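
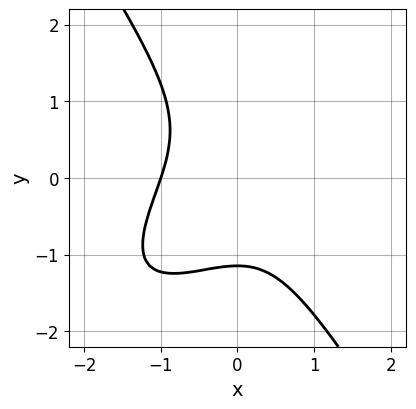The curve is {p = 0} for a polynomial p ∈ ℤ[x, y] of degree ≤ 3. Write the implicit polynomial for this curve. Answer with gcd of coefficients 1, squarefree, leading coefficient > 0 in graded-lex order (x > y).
3*x^3 - 3*x^2*y + 2*y^3 + 3

(a) The degree is 3 — no degree-2 curve has this shape.
(b) Observable constraints: it crosses the x-axis at the gridline x = -1.
(c) Assembling these constraints gives the stated polynomial.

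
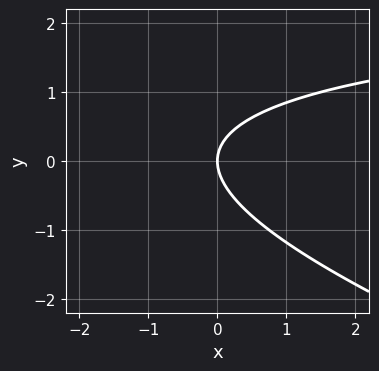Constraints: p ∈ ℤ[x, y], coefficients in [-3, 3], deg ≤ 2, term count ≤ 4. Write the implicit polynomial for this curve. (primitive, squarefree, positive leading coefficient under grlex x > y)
x*y + 3*y^2 - 3*x

1. The degree is 2 — no degree-1 curve has this shape.
2. From the visible intercepts: it crosses the x-axis at the gridline x = 0; it crosses the y-axis at the gridline y = 0.
3. Assembling these constraints gives the stated polynomial.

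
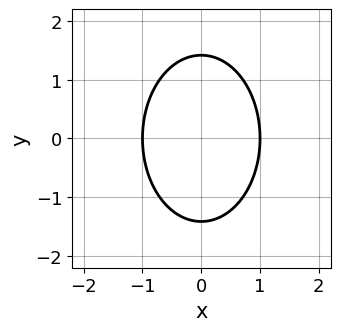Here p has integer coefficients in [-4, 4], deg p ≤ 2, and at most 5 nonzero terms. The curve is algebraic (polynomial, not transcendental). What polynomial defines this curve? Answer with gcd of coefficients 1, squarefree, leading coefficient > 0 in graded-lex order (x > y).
deg p = 2. A generic line meets the curve in up to 2 points.
Symmetries: the x ↦ −x reflection is a symmetry, so x appears only in even powers; mirror symmetry y ↦ −y ⇒ only even powers of y.
From the axis intercepts and sections: the x-axis gridline crossings are at x ∈ {-1, 1}.
Together with the visible shape, these determine p as stated.

2*x^2 + y^2 - 2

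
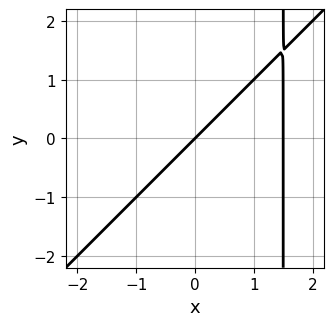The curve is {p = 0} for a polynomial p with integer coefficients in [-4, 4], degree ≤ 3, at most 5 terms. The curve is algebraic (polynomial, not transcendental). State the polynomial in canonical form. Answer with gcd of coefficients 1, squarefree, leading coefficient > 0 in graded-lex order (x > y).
2*x^2 - 2*x*y - 3*x + 3*y

1. deg p = 2. A generic line meets the curve in up to 2 points.
2. Observable constraints: one x-axis crossing is at x = 0; it crosses the y-axis at the gridline y = 0.
3. The integer polynomial consistent with all of this is the stated p.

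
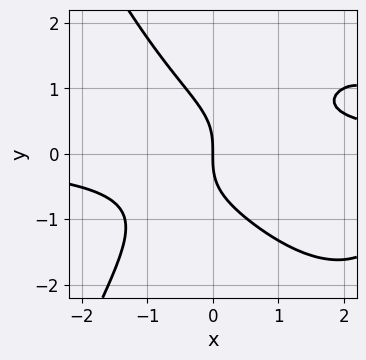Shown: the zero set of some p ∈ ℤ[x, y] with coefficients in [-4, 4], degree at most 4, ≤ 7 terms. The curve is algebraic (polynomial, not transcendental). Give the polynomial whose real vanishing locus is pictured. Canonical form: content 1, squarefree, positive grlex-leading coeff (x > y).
x^3*y - 3*x^2*y + 2*y^3 - x^2 + 3*x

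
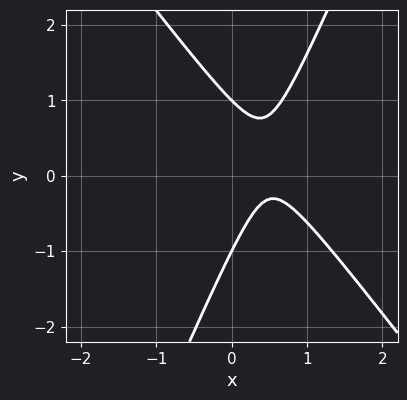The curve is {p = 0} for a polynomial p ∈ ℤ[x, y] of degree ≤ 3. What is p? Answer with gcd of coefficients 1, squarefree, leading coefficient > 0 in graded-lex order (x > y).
(a) deg p = 2. A generic line meets the curve in up to 2 points.
(b) Observable constraints: among the integer gridlines, it crosses the y-axis at y ∈ {-1, 1}; no x-intercept at any integer in the box.
(c) Matching integer coefficients to the picture gives p.

3*x^2 + x*y - y^2 - 3*x + 1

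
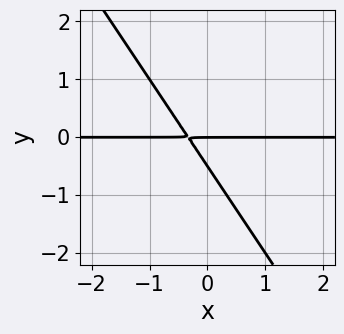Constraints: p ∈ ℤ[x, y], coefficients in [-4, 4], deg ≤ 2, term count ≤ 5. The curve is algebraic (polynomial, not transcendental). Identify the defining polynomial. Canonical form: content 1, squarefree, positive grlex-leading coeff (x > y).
(a) deg p = 2.
(b) From the visible intercepts: it crosses the y-axis at the gridline y = 0; the visible x-axis segment lies entirely on the curve.
(c) The integer polynomial consistent with all of this is the stated p.

3*x*y + 2*y^2 + y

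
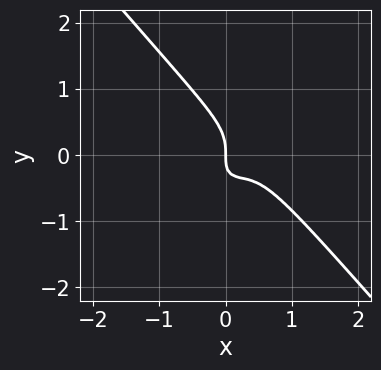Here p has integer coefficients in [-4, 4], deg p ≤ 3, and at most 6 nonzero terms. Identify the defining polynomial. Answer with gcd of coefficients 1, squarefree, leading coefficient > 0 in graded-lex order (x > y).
3*x^3 + 2*y^3 - 2*x^2 + x*y + x

First, degree: the shape is more complex than any degree-2 curve, so deg p = 3.
Next, observable constraints: it crosses the x-axis at the gridline x = 0; it meets the y-axis at y = 0 (among the integer gridlines).
Finally, solving for integer coefficients yields p as stated.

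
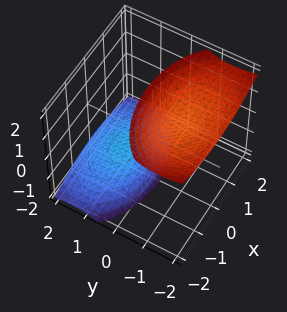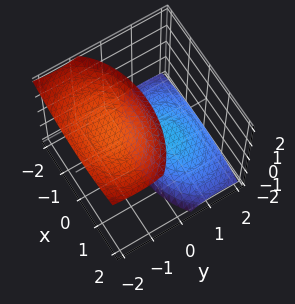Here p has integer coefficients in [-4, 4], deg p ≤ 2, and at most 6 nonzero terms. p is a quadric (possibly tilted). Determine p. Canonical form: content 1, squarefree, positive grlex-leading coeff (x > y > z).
x^2 + 2*y^2 + 3*y*z - z^2 + 3

First, the picture has 2 separate pieces.
Next, deg p = 2.
Next, reading off the gridlines: no y-intercept at any integer in the box; no x-intercept at any integer in the box.
Finally, these observations pin down the coefficients.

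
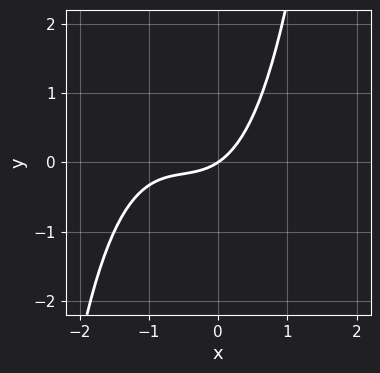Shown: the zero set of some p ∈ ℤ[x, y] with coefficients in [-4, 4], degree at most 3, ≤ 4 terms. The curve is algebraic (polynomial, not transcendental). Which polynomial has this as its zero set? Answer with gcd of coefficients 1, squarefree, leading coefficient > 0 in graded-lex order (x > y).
2*x^3 + 3*x^2 + 2*x - 3*y

1. The degree is 3 — no degree-2 curve has this shape.
2. From the visible intercepts: one x-axis crossing is at x = 0; it crosses the y-axis at the gridline y = 0.
3. These observations pin down the coefficients.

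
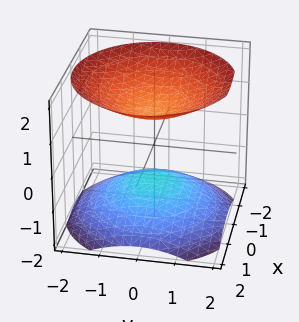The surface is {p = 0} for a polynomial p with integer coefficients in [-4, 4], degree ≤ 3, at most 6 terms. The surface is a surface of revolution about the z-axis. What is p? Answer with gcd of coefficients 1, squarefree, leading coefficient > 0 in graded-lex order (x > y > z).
2*x^2 + 2*y^2 - 3*z^2 + 3

1. The picture has 2 separate pieces. They look like related sheets of one shape, so recover p as a whole.
2. deg p = 2. A generic line meets the surface in up to 2 points.
3. Symmetries: rotational symmetry about the z-axis ⇒ p depends on x, y only through x² + y².
4. From the visible intercepts: it misses every integer gridline on the y-axis; no x-intercept at any integer in the box; the z-axis gridline crossings are at z ∈ {-1, 1}.
5. The integer polynomial consistent with all of this is the stated p.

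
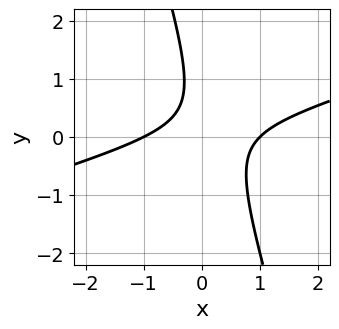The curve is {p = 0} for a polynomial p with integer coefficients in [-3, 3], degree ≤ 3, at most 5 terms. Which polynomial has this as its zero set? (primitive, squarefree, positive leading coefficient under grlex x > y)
x^2 - 3*x*y - y^2 + y - 1

First, deg p = 2. No degree-1 curve has this shape.
Next, against the integer gridlines: among the integer gridlines, it crosses the x-axis at x ∈ {-1, 1}; no y-intercept at any integer in the box.
Finally, the integer polynomial consistent with all of this is the stated p.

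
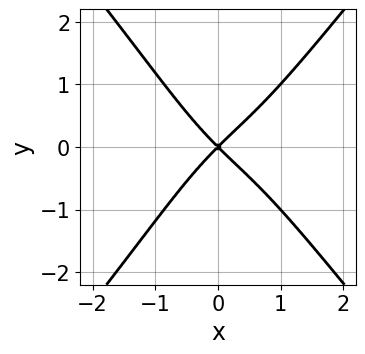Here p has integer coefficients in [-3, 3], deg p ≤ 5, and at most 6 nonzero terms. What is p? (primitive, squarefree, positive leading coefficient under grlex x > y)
3*x^4 - 2*x^2*y^2 - x^3 + 3*x^2 - 3*y^2

(a) The degree is 4 — the shape is more complex than any degree-3 curve.
(b) Symmetries: it's symmetric under y → −y, forcing even powers of y.
(c) Reading off the gridlines: it crosses the y-axis at the gridline y = 0; it meets the x-axis at x = 0 (among the integer gridlines).
(d) These observations pin down the coefficients.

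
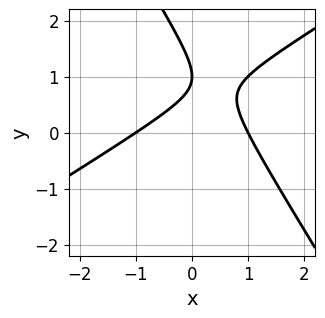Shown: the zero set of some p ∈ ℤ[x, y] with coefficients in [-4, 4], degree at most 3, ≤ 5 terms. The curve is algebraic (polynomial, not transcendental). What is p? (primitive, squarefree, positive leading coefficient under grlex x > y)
(a) Degree: a generic line meets the curve in up to 2 points, so deg p = 2.
(b) From the axis intercepts and sections: the x-axis gridline crossings are at x ∈ {-1, 1}; one y-axis crossing is at y = 1.
(c) Together with the visible shape, these determine p as stated.

x^2 - x*y - y^2 + 2*y - 1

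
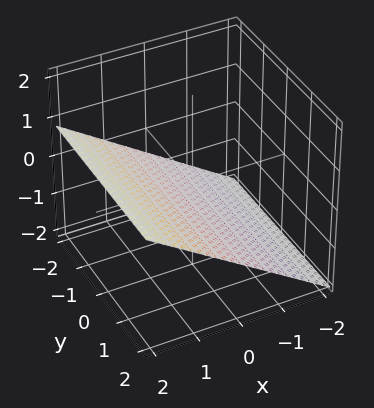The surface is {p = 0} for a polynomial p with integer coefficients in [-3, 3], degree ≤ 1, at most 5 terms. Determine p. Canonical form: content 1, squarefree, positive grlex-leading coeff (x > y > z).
2*x - 3*z - 2

First, the degree is 1 — the surface is flat (a plane).
Next, reading off the gridlines: it crosses the x-axis at the gridline x = 1; no y-intercept at any integer in the box.
Finally, together with the visible shape, these determine p as stated.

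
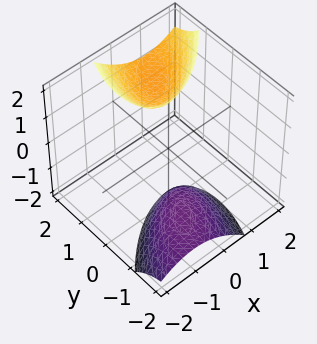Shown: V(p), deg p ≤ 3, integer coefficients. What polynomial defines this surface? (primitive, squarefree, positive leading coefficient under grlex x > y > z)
3*x^2 - 3*x*y + 2*y^2 - 3*y*z - z^2 + 3

There are 2 components. They look like related sheets of one shape, so recover p as a whole.
Degree: a generic line meets the surface in up to 2 points, so deg p = 2.
From the axis intercepts and sections: it misses every integer gridline on the x-axis; the surface avoids every integer y-axis point in the box.
Fitting integer coefficients to these (and the overall shape) gives p.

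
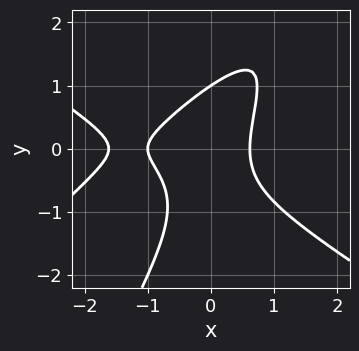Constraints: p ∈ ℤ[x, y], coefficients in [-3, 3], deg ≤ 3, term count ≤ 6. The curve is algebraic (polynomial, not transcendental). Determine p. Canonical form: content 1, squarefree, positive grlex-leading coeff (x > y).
x^3 - 2*x*y^2 + y^3 + 2*x^2 - 1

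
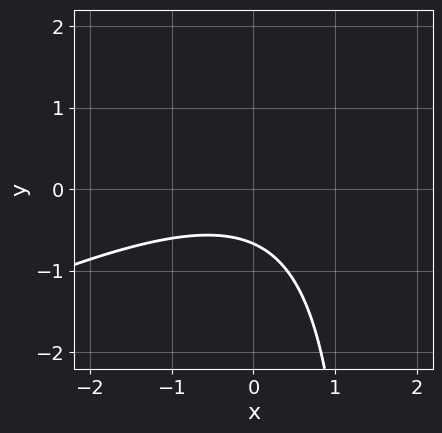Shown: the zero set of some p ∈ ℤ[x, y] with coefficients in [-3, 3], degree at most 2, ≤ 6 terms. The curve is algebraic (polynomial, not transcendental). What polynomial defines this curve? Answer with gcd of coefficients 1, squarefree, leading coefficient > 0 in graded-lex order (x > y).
x^2 - 2*x*y + 3*y + 2

deg p = 2.
Observable constraints: it misses every integer gridline on the x-axis.
The integer polynomial consistent with all of this is the stated p.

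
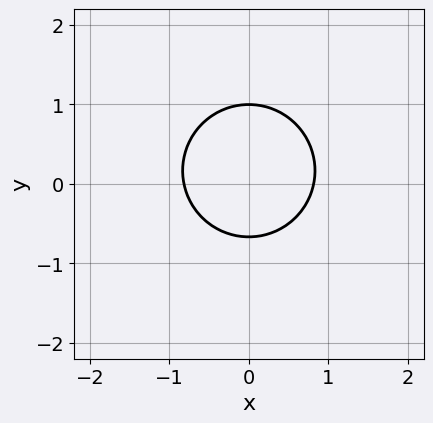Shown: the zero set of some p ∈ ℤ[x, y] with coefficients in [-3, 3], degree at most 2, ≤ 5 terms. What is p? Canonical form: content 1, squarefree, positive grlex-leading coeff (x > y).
1. deg p = 2.
2. Symmetries: mirror symmetry x ↦ −x ⇒ only even powers of x.
3. Reading off the gridlines: it meets the y-axis at y = 1 (among the integer gridlines).
4. Putting this together gives p.

3*x^2 + 3*y^2 - y - 2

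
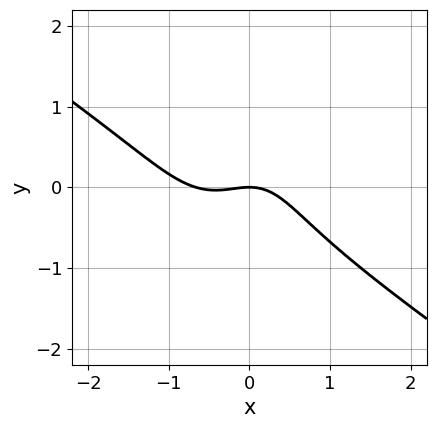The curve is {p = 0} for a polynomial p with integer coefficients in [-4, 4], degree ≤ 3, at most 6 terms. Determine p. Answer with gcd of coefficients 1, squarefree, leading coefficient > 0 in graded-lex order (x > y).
The degree is 3 — a generic line meets the curve in up to 3 points.
Against the integer gridlines: one x-axis crossing is at x = 0; it meets the y-axis at y = 0 (among the integer gridlines).
Assembling these constraints gives the stated polynomial.

3*x^3 + 3*x^2*y + 3*y^3 + 2*x^2 + 3*y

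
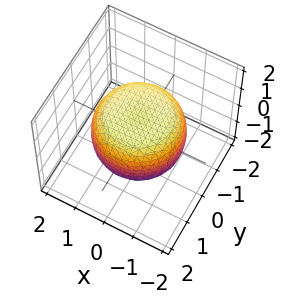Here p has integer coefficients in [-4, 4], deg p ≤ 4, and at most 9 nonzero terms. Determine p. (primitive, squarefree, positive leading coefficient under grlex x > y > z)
x^4 + 2*x^2*y^2 + y^4 - x^2 - y^2 + 2*z^2 - 2

The degree is 4 — the shape is more complex than any degree-3 surface.
Symmetries: the surface is invariant under rotation about z: p = q(x² + y², z).
Against the integer gridlines: a circular section at z = -1 has radius exactly 1; among the integer gridlines, it crosses the z-axis at z ∈ {-1, 1}.
Together with the visible shape, these determine p as stated.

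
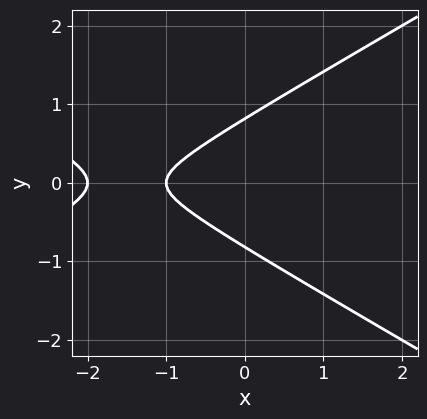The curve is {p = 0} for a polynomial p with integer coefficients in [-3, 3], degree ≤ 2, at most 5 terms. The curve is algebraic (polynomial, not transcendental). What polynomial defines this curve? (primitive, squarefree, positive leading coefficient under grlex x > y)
x^2 - 3*y^2 + 3*x + 2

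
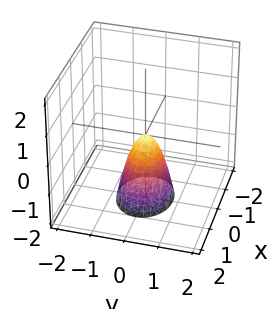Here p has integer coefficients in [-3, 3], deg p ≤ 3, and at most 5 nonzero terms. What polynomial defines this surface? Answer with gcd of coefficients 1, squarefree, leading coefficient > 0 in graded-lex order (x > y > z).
First, the degree is 2 — a paraboloid; a quadric.
Next, symmetries: it's symmetric under y → −y, forcing even powers of y; mirror symmetry x ↦ −x ⇒ only even powers of x.
Then, checking where it meets the axes: one y-axis crossing is at y = 0; one z-axis crossing is at z = 0; it crosses the x-axis at the gridline x = 0.
Finally, these observations pin down the coefficients.

2*x^2 + 3*y^2 + z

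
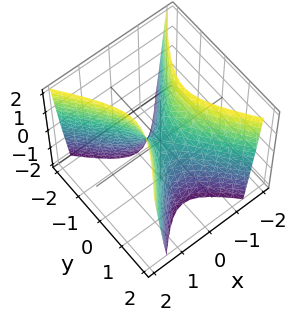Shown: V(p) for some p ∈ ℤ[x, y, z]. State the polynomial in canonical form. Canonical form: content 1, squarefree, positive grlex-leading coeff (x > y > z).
First, the degree is 2 — a saddle surface; a quadric.
Next, symmetries: the y ↦ −y reflection is a symmetry, so y appears only in even powers; the x ↦ −x reflection is a symmetry, so x appears only in even powers.
Next, checking where it meets the axes: it crosses the x-axis at the gridline x = 0; it crosses the z-axis at the gridline z = 0; it meets the y-axis at y = 0 (among the integer gridlines).
Finally, fitting integer coefficients to these (and the overall shape) gives p.

3*x^2 - 2*y^2 - z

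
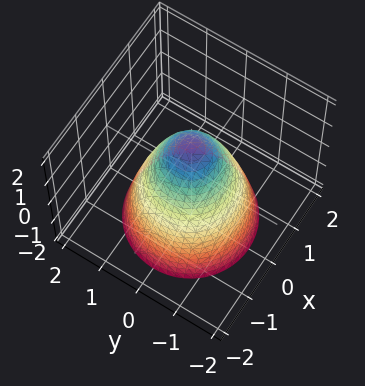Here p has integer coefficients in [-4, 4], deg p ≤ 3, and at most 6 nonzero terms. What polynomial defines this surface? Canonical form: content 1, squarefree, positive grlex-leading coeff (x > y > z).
1. Degree: no degree-1 surface has this shape, so deg p = 2.
2. Symmetries: every cross-section ⟂ z is a circle, so x, y appear only via x² + y².
3. From the axis intercepts and sections: the y-axis gridline crossings are at y ∈ {-1, 1}; a circular section at z = 1 has radius between 0 and 1; among the integer gridlines, it crosses the x-axis at x ∈ {-1, 1}.
4. These observations pin down the coefficients.

3*x^2 + 3*y^2 + 2*z - 3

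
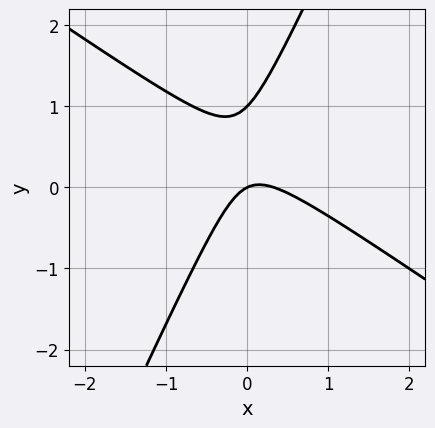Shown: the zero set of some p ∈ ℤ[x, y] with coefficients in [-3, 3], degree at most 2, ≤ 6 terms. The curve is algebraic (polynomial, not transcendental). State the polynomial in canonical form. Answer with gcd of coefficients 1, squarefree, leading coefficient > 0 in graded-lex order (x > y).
(a) deg p = 2. A generic line meets the curve in up to 2 points.
(b) Against the integer gridlines: among the integer gridlines, it crosses the y-axis at y ∈ {0, 1}; it crosses the x-axis at the gridline x = 0.
(c) The integer polynomial consistent with all of this is the stated p.

3*x^2 + 3*x*y - 2*y^2 - x + 2*y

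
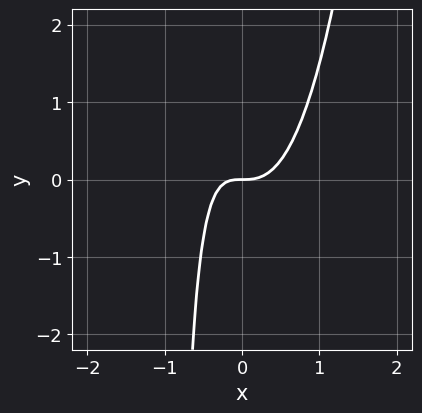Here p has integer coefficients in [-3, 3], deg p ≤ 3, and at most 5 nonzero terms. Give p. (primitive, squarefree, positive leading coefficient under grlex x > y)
deg p = 3. No degree-2 curve has this shape.
Checking where it meets the axes: it meets the x-axis at x = 0 (among the integer gridlines); it crosses the y-axis at the gridline y = 0.
The integer polynomial consistent with all of this is the stated p.

3*x^3 - x*y - y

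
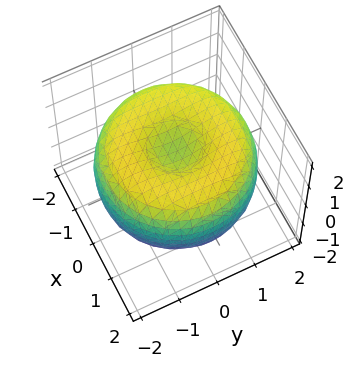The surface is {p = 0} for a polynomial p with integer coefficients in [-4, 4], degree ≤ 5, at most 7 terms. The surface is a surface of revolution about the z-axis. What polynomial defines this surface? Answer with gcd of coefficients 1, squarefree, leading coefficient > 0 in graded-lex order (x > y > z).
x^4 + 2*x^2*y^2 + y^4 - 3*x^2 - 3*y^2 + 3*z^2 - 2

(a) deg p = 4. The shape is more complex than any degree-3 surface.
(b) Symmetries: every cross-section ⟂ z is a circle, so x, y appear only via x² + y².
(c) From the visible intercepts: a circular section at z = 1 has radius between 0 and 1.
(d) Putting this together gives p.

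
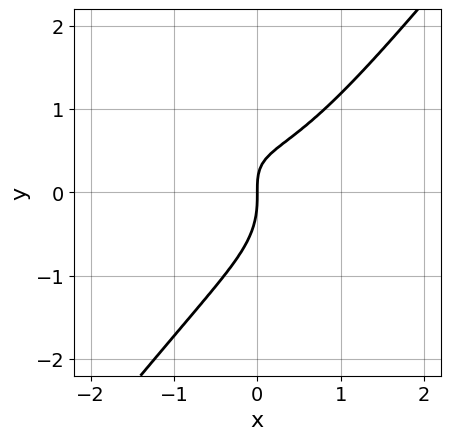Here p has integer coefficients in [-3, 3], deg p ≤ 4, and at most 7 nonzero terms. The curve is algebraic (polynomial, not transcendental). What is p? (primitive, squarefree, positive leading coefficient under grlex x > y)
2*x^3 + 3*x^2*y - 3*y^3 - 3*x*y + 3*x

The degree is 3 — a generic line meets the curve in up to 3 points.
From the visible intercepts: one y-axis crossing is at y = 0; one x-axis crossing is at x = 0.
Fitting integer coefficients to these (and the overall shape) gives p.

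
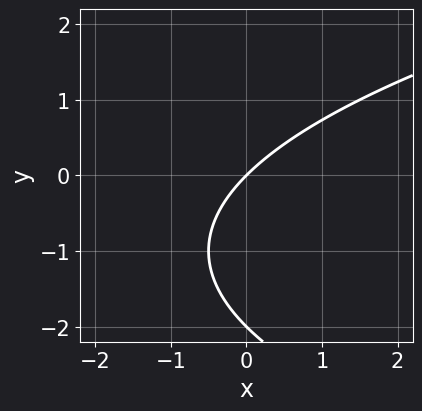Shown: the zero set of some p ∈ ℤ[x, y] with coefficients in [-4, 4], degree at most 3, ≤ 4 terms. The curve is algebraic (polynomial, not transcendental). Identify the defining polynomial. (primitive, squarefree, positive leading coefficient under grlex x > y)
First, deg p = 2. The shape is more complex than any degree-1 curve.
Next, against the integer gridlines: it meets the x-axis at x = 0 (among the integer gridlines); among the integer gridlines, it crosses the y-axis at y ∈ {-2, 0}.
Finally, putting this together gives p.

y^2 - 2*x + 2*y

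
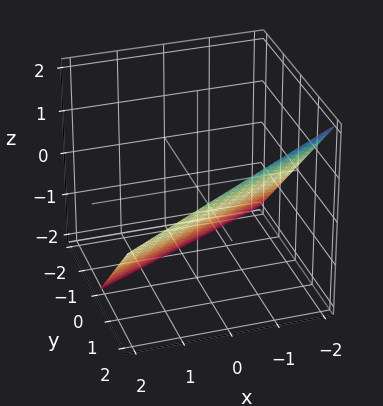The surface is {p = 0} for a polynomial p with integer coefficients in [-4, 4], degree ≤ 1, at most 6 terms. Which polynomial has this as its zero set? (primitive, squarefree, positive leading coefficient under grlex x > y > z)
First, the degree is 1 — every cross-section is a straight line — this is a plane.
Then, against the integer gridlines: one y-axis crossing is at y = 1; one z-axis crossing is at z = -1; it meets the x-axis at x = -2 (among the integer gridlines).
Finally, solving for integer coefficients yields p as stated.

x - 2*y + 2*z + 2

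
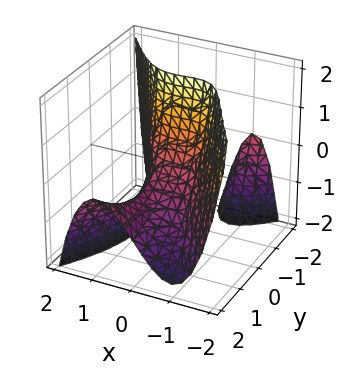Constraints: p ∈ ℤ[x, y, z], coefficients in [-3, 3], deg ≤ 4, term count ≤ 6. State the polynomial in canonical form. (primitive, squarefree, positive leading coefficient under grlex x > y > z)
First, I count 2 distinct pieces. They look like related sheets of one shape, so recover p as a whole.
Then, degree: a generic line meets the surface in up to 3 points, so deg p = 3.
Then, against the integer gridlines: it crosses the z-axis at the gridline z = 0; one x-axis crossing is at x = 0; it crosses the y-axis at the gridline y = 0.
Finally, assembling these constraints gives the stated polynomial.

3*x^3 - 2*x*y^2 + 2*y*z + 3*y + 2*z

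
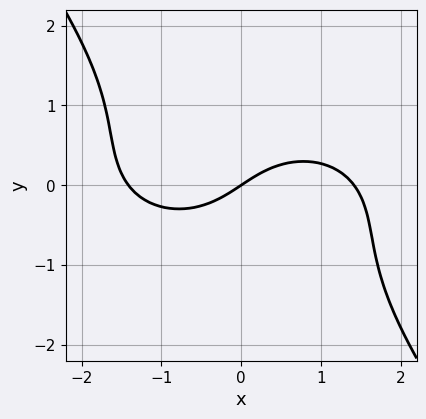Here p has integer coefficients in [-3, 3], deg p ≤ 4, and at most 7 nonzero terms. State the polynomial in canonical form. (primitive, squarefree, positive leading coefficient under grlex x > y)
(a) deg p = 3.
(b) Observable constraints: it meets the y-axis at y = 0 (among the integer gridlines); it crosses the x-axis at the gridline x = 0.
(c) The integer polynomial consistent with all of this is the stated p.

x^3 + 2*x*y^2 + 2*y^3 - 2*x + 3*y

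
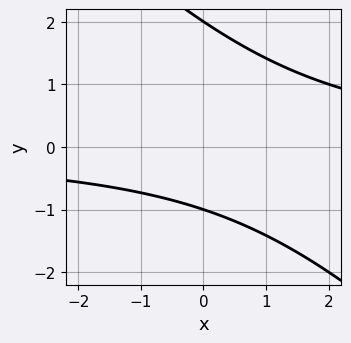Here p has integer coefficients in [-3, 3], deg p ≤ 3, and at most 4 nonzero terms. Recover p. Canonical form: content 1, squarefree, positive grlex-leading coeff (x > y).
First, the degree is 2 — the shape is more complex than any degree-1 curve.
Next, from the visible intercepts: the y-axis gridline crossings are at y ∈ {-1, 2}; the curve avoids every integer x-axis point in the box.
Finally, these observations pin down the coefficients.

x*y + y^2 - y - 2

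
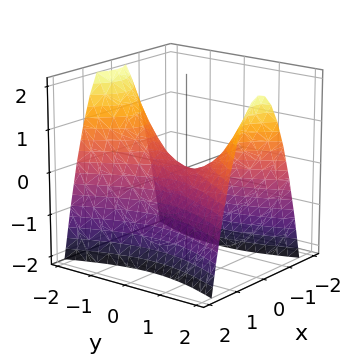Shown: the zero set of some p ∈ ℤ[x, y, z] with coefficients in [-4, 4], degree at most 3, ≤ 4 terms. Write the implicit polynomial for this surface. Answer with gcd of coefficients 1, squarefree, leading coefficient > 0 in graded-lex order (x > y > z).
3*x^2 - y^2 + 2*z

deg p = 2. A saddle surface; a quadric.
Symmetries: mirror symmetry y ↦ −y ⇒ only even powers of y; mirror symmetry x ↦ −x ⇒ only even powers of x.
Against the integer gridlines: one y-axis crossing is at y = 0; it crosses the x-axis at the gridline x = 0.
Fitting integer coefficients to these (and the overall shape) gives p.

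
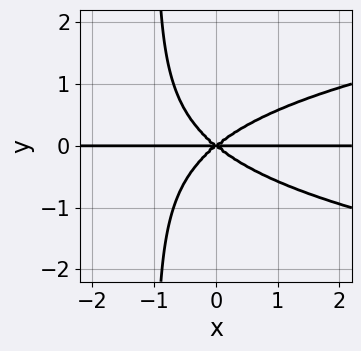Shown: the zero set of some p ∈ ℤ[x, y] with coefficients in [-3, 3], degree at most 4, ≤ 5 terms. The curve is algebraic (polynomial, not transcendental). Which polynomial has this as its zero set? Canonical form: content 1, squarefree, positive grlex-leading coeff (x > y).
3*x*y^3 - 2*x^2*y + 3*y^3

1. The degree is 4 — no degree-3 curve has this shape.
2. Checking where it meets the axes: the visible x-axis segment lies entirely on the curve; it meets the y-axis at y = 0 (among the integer gridlines).
3. Putting this together gives p.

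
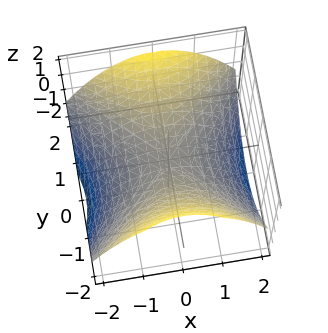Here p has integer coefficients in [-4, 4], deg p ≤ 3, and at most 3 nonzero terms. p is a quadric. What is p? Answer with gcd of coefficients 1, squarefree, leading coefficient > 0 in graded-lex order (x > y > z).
x^2 - y^2 + 2*z

The degree is 2 — a hyperbolic paraboloid; a quadric.
Symmetries: mirror symmetry x ↦ −x ⇒ only even powers of x; the y ↦ −y reflection is a symmetry, so y appears only in even powers.
Checking where it meets the axes: it meets the y-axis at y = 0 (among the integer gridlines); it meets the x-axis at x = 0 (among the integer gridlines); it crosses the z-axis at the gridline z = 0.
Assembling these constraints gives the stated polynomial.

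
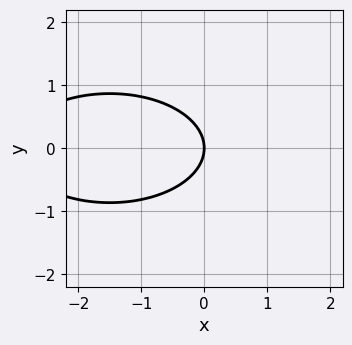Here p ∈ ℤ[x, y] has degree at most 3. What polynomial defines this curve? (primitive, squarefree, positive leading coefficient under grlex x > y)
x^2 + 3*y^2 + 3*x

(a) deg p = 2.
(b) Symmetries: the y ↦ −y reflection is a symmetry, so y appears only in even powers.
(c) Observable constraints: it meets the x-axis at x = 0 (among the integer gridlines); one y-axis crossing is at y = 0.
(d) Fitting integer coefficients to these (and the overall shape) gives p.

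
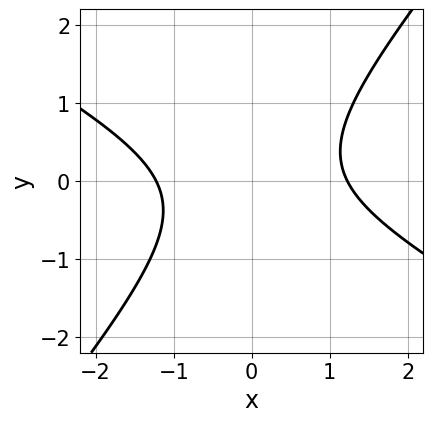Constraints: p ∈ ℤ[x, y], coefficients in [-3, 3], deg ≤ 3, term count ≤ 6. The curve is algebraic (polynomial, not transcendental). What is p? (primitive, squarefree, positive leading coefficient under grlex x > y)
(a) deg p = 2. The shape is more complex than any degree-1 curve.
(b) Checking where it meets the axes: it misses every integer gridline on the y-axis.
(c) Together with the visible shape, these determine p as stated.

2*x^2 + 2*x*y - 3*y^2 - 3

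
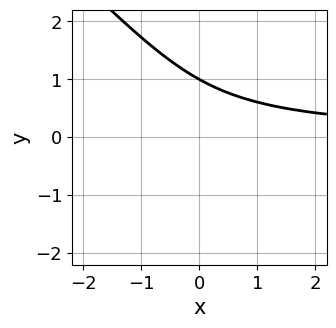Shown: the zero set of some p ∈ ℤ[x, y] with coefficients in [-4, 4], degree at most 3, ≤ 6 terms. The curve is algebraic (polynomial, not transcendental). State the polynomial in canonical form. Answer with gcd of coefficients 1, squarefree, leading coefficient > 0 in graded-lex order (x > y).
3*x*y^2 + 3*y^3 + 2*x*y - 3

First, deg p = 3. A generic line meets the curve in up to 3 points.
Then, reading off the gridlines: it misses every integer gridline on the x-axis; one y-axis crossing is at y = 1.
Finally, these observations pin down the coefficients.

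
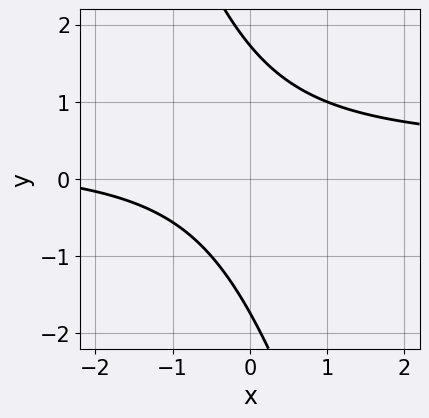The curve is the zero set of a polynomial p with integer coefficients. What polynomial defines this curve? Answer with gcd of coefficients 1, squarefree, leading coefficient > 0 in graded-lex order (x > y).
1. Degree: no degree-1 curve has this shape, so deg p = 2.
2. From the axis intercepts and sections: no x-intercept at any integer in the box.
3. The integer polynomial consistent with all of this is the stated p.

3*x*y + y^2 - x - 3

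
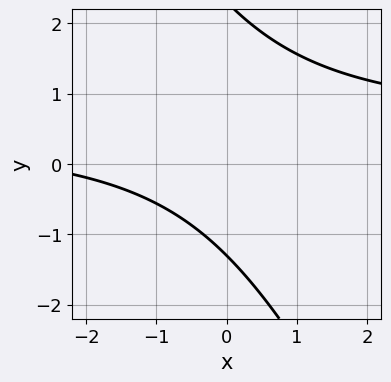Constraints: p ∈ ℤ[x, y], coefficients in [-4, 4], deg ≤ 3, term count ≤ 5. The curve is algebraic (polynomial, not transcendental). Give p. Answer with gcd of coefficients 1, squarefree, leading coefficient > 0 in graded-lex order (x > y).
2*x*y + y^2 - x - y - 3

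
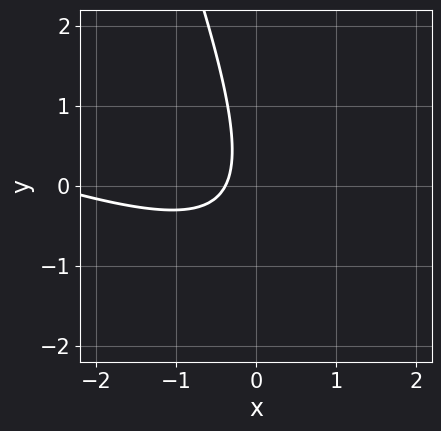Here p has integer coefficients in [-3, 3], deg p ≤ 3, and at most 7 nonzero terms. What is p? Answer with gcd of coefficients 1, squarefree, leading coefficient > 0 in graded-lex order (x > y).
x^2 + 3*x*y + y^2 + 3*x + 1

First, the degree is 2 — the shape is more complex than any degree-1 curve.
Then, from the axis intercepts and sections: it misses every integer gridline on the y-axis.
Finally, the integer polynomial consistent with all of this is the stated p.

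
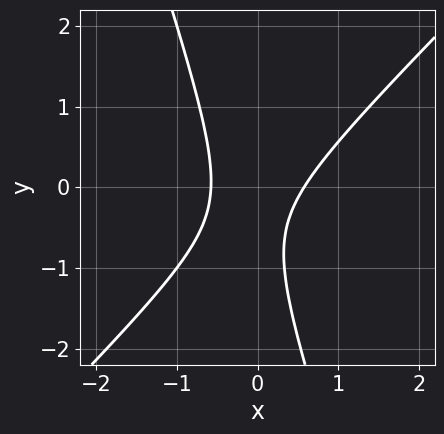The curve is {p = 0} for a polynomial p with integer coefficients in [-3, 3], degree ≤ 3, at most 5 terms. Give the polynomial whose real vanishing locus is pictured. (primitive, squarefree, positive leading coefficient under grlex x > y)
First, deg p = 2. The shape is more complex than any degree-1 curve.
Next, reading off the gridlines: the curve avoids every integer y-axis point in the box.
Finally, solving for integer coefficients yields p as stated.

3*x^2 - 2*x*y - y^2 - y - 1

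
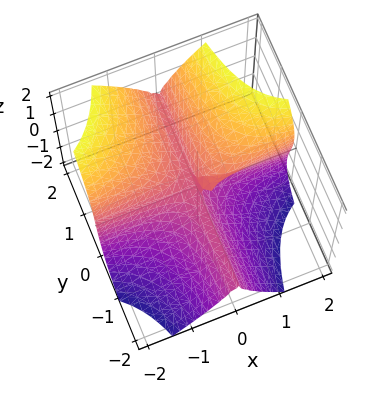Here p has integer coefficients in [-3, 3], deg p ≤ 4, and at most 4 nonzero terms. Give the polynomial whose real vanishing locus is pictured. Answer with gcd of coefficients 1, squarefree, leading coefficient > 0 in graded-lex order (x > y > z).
3*x^2*y - z^3 + x*z

First, the degree is 3 — the shape is more complex than any degree-2 surface.
Then, against the integer gridlines: it meets the z-axis at z = 0 (among the integer gridlines); every point of the x-axis in the box is on the surface.
Finally, putting this together gives p.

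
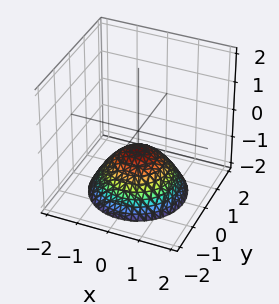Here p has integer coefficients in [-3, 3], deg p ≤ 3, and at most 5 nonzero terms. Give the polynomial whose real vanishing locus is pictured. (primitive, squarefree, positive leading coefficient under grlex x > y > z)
deg p = 2.
Symmetry: the surface is invariant under rotation about z: p = q(x² + y², z).
Observable constraints: no x-intercept at any integer in the box; a circular section at z = -2 has radius between 1 and 2.
The integer polynomial consistent with all of this is the stated p.

2*x^2 + 2*y^2 + 3*z + 2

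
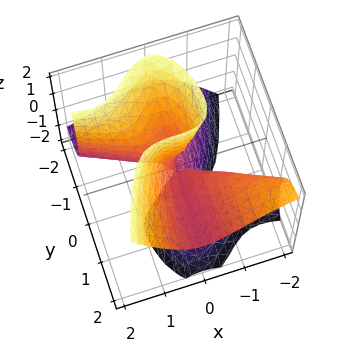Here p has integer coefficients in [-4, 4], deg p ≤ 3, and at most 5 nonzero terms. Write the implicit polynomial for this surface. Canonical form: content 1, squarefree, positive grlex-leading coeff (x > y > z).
x^3 + 2*x^2*y - y^2*z - y*z^2

The degree is 3 — no degree-2 surface has this shape.
From the visible intercepts: the visible z-axis segment lies entirely on the surface; one x-axis crossing is at x = 0.
Together with the visible shape, these determine p as stated. Check: (0, -2, 0) on the y-axis lies on the surface, and p(0, -2, 0) = 0. ✓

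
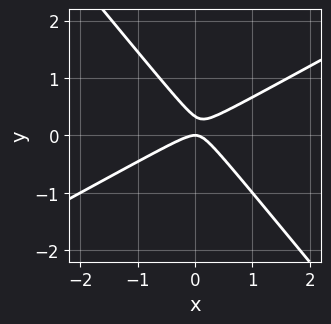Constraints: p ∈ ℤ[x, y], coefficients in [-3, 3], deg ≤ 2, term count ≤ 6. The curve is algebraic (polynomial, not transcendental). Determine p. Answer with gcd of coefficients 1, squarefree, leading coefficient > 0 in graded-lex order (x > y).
2*x^2 - 2*x*y - 3*y^2 + y

(a) deg p = 2. The shape is more complex than any degree-1 curve.
(b) From the axis intercepts and sections: it crosses the x-axis at the gridline x = 0; one y-axis crossing is at y = 0.
(c) Putting this together gives p.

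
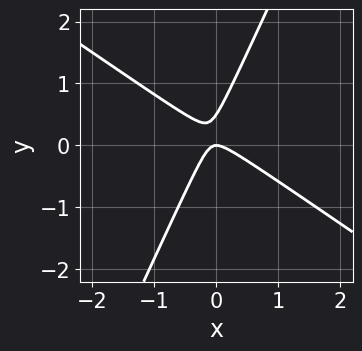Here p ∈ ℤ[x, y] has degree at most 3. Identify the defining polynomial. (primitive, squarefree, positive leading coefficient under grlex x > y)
3*x^2 + 3*x*y - 2*y^2 + y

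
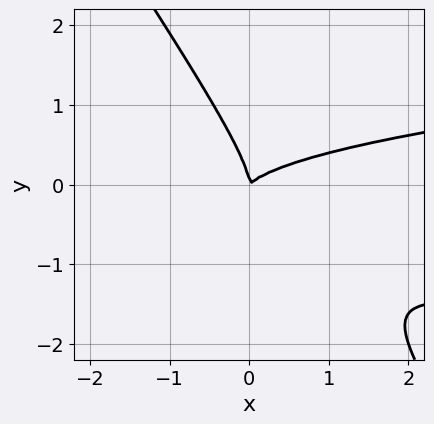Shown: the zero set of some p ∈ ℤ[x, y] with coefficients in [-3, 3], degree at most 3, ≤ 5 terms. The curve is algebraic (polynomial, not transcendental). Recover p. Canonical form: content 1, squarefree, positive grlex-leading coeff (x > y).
The degree is 3 — no degree-2 curve has this shape.
Against the integer gridlines: one y-axis crossing is at y = 0; it crosses the x-axis at the gridline x = 0.
Putting this together gives p.

3*x*y^2 + 2*y^3 - x^2 + x*y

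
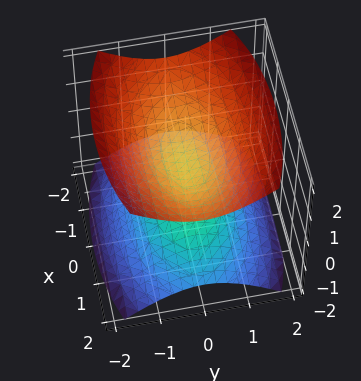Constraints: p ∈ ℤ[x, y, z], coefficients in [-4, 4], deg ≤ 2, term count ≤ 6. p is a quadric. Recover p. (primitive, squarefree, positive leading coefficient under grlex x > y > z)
First, there are 2 components.
Next, deg p = 2.
Then, symmetries: it's symmetric under x → −x, forcing even powers of x; the y ↦ −y reflection is a symmetry, so y appears only in even powers; mirror symmetry z ↦ −z ⇒ only even powers of z.
Next, checking where it meets the axes: it misses every integer gridline on the y-axis; it misses every integer gridline on the x-axis.
Finally, assembling these constraints gives the stated polynomial.

x^2 + 3*y^2 - 3*z^2 + 1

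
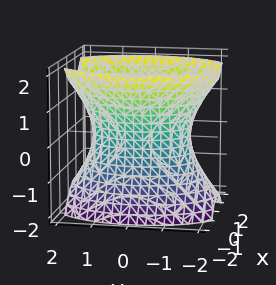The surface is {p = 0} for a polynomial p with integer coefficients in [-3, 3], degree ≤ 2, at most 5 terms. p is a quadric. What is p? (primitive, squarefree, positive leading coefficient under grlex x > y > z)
2*x^2 + y^2 - z^2 - 2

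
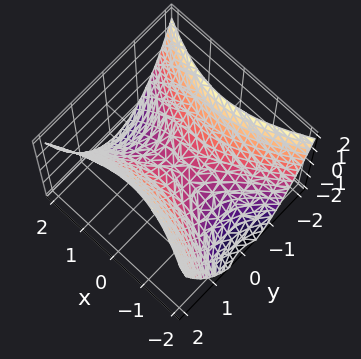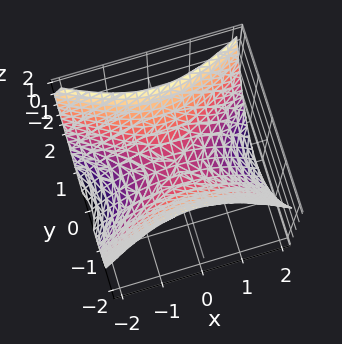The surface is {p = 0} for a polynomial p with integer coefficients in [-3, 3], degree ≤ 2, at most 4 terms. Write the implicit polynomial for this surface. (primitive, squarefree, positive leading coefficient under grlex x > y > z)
x^2 - 2*y^2 + 2*z

The degree is 2 — a hyperbolic paraboloid; a quadric.
Symmetries: mirror symmetry x ↦ −x ⇒ only even powers of x; the y ↦ −y reflection is a symmetry, so y appears only in even powers.
From the visible intercepts: it crosses the z-axis at the gridline z = 0; it crosses the x-axis at the gridline x = 0; it crosses the y-axis at the gridline y = 0.
The integer polynomial consistent with all of this is the stated p.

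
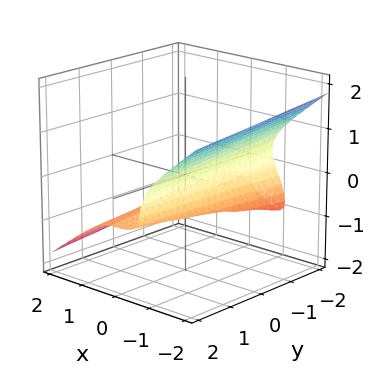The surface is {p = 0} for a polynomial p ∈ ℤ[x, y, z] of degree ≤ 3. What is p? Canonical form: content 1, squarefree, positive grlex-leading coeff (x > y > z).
3*x^3 - x*y*z - 3*x*z^2 + 3*z^3 + 1

Degree: the shape is more complex than any degree-2 surface, so deg p = 3.
From the visible intercepts: no y-intercept at any integer in the box.
Putting this together gives p.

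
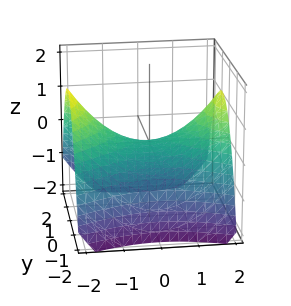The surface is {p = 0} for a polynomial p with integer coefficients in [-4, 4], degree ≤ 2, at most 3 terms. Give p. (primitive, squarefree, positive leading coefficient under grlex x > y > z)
x^2 - 2*y^2 - 3*z

First, degree: a saddle surface; a quadric, so deg p = 2.
Next, symmetries: mirror symmetry y ↦ −y ⇒ only even powers of y; mirror symmetry x ↦ −x ⇒ only even powers of x.
Next, observable constraints: it meets the z-axis at z = 0 (among the integer gridlines); it meets the y-axis at y = 0 (among the integer gridlines); it crosses the x-axis at the gridline x = 0.
Finally, the integer polynomial consistent with all of this is the stated p.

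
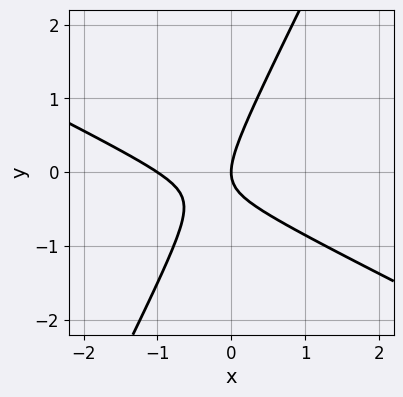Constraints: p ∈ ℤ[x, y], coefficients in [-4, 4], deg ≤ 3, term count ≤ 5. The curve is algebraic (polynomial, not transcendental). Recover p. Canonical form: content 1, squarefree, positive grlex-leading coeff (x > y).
deg p = 2.
Reading off the gridlines: among the integer gridlines, it crosses the x-axis at x ∈ {-1, 0}; it crosses the y-axis at the gridline y = 0.
Assembling these constraints gives the stated polynomial.

2*x^2 + 3*x*y - 2*y^2 + 2*x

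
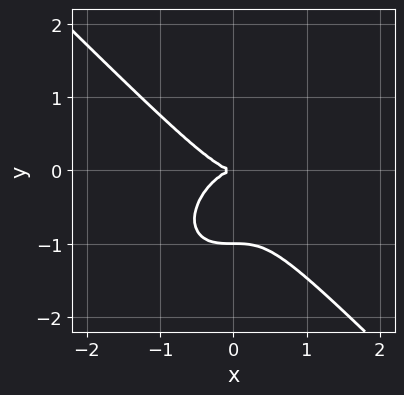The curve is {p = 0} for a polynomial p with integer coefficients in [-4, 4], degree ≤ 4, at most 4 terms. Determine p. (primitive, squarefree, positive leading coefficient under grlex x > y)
x^3 + y^3 + y^2

1. Degree: a generic line meets the curve in up to 3 points, so deg p = 3.
2. Observable constraints: among the integer gridlines, it crosses the y-axis at y ∈ {-1, 0}; it crosses the x-axis at the gridline x = 0.
3. Matching integer coefficients to the picture gives p.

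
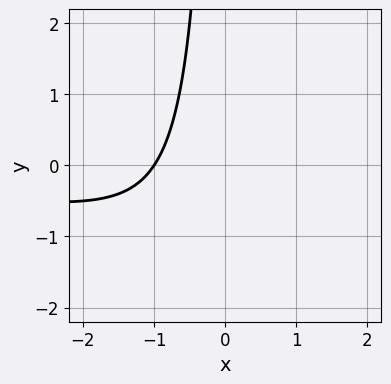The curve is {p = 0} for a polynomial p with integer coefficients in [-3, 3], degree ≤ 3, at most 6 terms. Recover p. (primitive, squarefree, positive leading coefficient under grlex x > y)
x^2*y - x*y - 3*x - 3

First, deg p = 3. A generic line meets the curve in up to 3 points.
Next, from the visible intercepts: it misses every integer gridline on the y-axis; one x-axis crossing is at x = -1.
Finally, the integer polynomial consistent with all of this is the stated p.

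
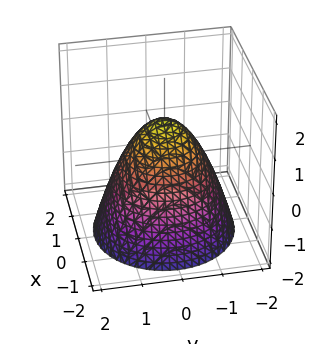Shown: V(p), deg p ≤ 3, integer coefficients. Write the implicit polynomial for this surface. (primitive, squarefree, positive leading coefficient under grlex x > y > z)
First, deg p = 2. No degree-1 surface has this shape.
Then, symmetries: rotational symmetry about the z-axis ⇒ p depends on x, y only through x² + y².
Next, reading off the gridlines: a circular section at z = -2 has radius between 1 and 2; among the integer gridlines, it crosses the y-axis at y ∈ {-1, 1}; among the integer gridlines, it crosses the x-axis at x ∈ {-1, 1}.
Finally, these observations pin down the coefficients. Check: (0, 0, 1) on the z-axis lies on the surface, and p(0, 0, 1) = 0. ✓

x^2 + y^2 + z - 1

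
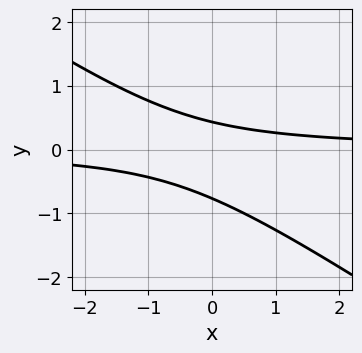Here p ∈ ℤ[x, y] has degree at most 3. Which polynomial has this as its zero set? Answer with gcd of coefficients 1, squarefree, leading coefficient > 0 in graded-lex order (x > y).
2*x*y + 3*y^2 + y - 1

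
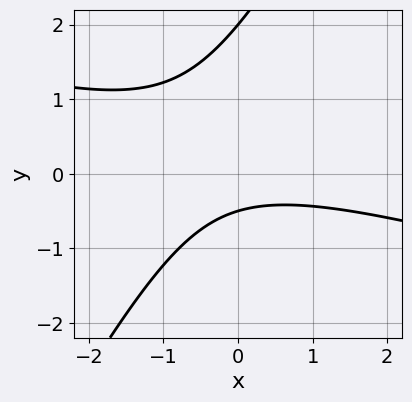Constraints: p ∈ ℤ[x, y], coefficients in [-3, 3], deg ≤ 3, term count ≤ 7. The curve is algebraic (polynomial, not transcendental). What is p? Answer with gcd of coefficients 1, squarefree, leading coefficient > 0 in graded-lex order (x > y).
x^2 + 3*x*y - 2*y^2 + 3*y + 2

Degree: a generic line meets the curve in up to 2 points, so deg p = 2.
Against the integer gridlines: it crosses the y-axis at the gridline y = 2; the curve avoids every integer x-axis point in the box.
Matching integer coefficients to the picture gives p.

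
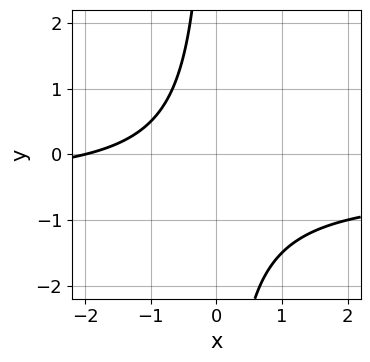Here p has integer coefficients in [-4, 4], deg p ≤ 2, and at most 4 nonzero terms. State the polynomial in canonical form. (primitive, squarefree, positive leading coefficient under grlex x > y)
First, deg p = 2. A generic line meets the curve in up to 2 points.
Next, from the visible intercepts: it crosses the x-axis at the gridline x = -2; no y-intercept at any integer in the box.
Finally, the integer polynomial consistent with all of this is the stated p.

2*x*y + x + 2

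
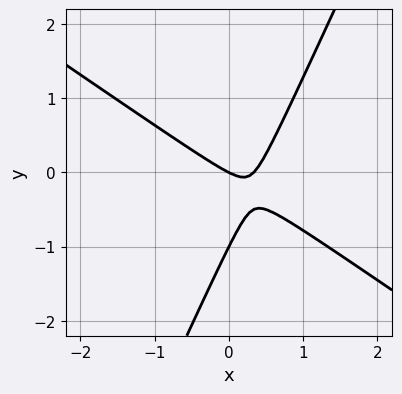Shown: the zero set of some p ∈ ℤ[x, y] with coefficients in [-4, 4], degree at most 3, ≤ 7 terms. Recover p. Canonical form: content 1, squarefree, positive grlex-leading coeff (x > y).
First, deg p = 2. No degree-1 curve has this shape.
Next, observable constraints: one x-axis crossing is at x = 0; the y-axis gridline crossings are at y ∈ {-1, 0}.
Finally, together with the visible shape, these determine p as stated.

3*x^2 + 3*x*y - 2*y^2 - x - 2*y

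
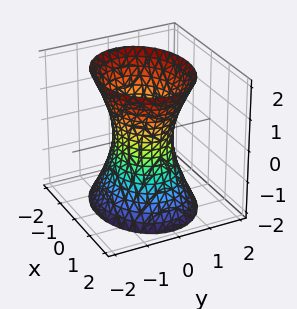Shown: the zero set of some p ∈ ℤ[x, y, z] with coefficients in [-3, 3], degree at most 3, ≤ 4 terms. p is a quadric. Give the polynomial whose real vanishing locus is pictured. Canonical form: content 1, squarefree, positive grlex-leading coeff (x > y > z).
2*x^2 + 3*y^2 - z^2 - 2

(a) deg p = 2. One connected sheet with a waist; a quadric.
(b) Symmetries: mirror symmetry y ↦ −y ⇒ only even powers of y; the z ↦ −z reflection is a symmetry, so z appears only in even powers; it's symmetric under x → −x, forcing even powers of x.
(c) From the axis intercepts and sections: it misses every integer gridline on the z-axis; among the integer gridlines, it crosses the x-axis at x ∈ {-1, 1}.
(d) These observations pin down the coefficients.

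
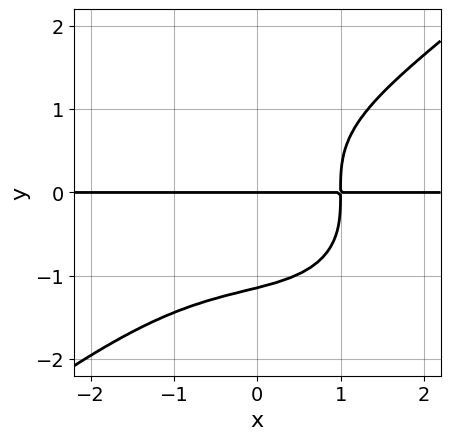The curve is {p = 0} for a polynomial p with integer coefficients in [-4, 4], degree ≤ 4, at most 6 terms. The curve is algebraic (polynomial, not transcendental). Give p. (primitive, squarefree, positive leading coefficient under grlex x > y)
x^3*y - 2*y^4 + 2*x*y - 3*y

First, degree: the shape is more complex than any degree-3 curve, so deg p = 4.
Then, from the visible intercepts: the visible x-axis segment lies entirely on the curve; it meets the y-axis at y = 0 (among the integer gridlines).
Finally, together with the visible shape, these determine p as stated.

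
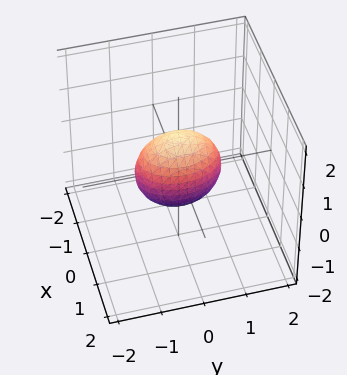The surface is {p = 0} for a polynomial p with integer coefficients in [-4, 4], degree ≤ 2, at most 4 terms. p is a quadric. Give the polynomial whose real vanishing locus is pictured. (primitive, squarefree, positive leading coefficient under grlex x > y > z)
2*x^2 + y^2 + z^2 - 1

First, the degree is 2 — bounded and convex; a quadric.
Next, symmetries: mirror symmetry x ↦ −x ⇒ only even powers of x; it's symmetric under y → −y, forcing even powers of y; mirror symmetry z ↦ −z ⇒ only even powers of z.
Next, from the visible intercepts: among the integer gridlines, it crosses the y-axis at y ∈ {-1, 1}; the z-axis gridline crossings are at z ∈ {-1, 1}.
Finally, putting this together gives p.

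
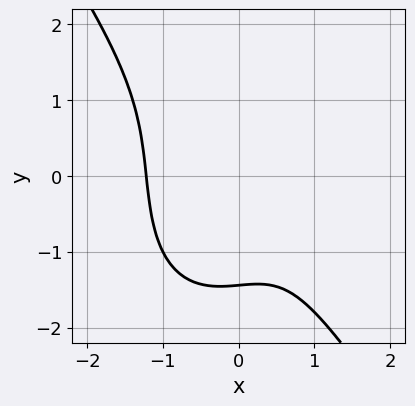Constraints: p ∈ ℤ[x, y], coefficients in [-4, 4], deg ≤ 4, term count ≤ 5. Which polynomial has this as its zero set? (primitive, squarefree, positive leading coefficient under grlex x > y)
3*x^3 + y^3 - x*y - 2*x + 3

The degree is 3 — a generic line meets the curve in up to 3 points.
Solving for integer coefficients yields p as stated.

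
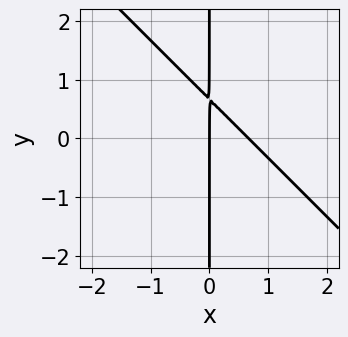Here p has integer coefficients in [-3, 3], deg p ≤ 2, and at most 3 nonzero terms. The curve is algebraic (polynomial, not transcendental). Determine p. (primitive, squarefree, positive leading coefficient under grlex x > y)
3*x^2 + 3*x*y - 2*x

deg p = 2. No degree-1 curve has this shape.
Observable constraints: the visible y-axis segment lies entirely on the curve; one x-axis crossing is at x = 0.
Putting this together gives p.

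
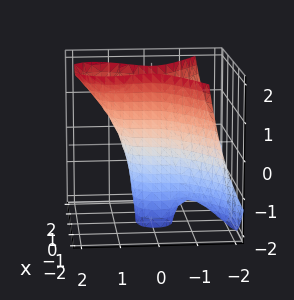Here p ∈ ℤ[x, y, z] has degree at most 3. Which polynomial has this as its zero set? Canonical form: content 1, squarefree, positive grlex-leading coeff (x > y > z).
2*y^3 - 2*y^2*z + 3*x^2 - x*y - 1

The degree is 3 — a generic line meets the surface in up to 3 points.
From the axis intercepts and sections: no z-intercept at any integer in the box.
Assembling these constraints gives the stated polynomial.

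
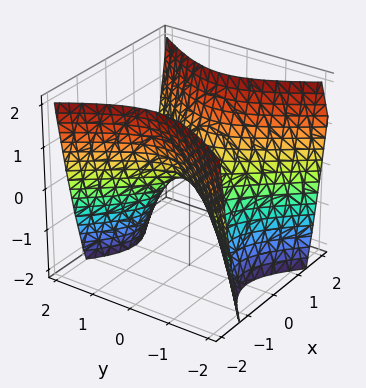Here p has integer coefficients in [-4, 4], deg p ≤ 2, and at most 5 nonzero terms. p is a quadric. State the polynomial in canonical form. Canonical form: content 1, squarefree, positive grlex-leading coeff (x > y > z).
3*x^2 - 2*y^2 - 2*z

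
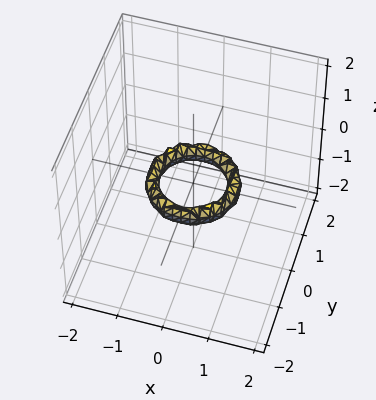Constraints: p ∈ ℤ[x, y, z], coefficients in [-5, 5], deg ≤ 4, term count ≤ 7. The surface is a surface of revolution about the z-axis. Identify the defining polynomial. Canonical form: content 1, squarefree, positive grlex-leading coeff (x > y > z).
2*x^4 + 4*x^2*y^2 + 2*y^4 - 3*x^2 - 3*y^2 + 2*z^2 + 1

First, deg p = 4.
Next, symmetry: the surface is invariant under rotation about z: p = q(x² + y², z).
Next, observable constraints: a circular section at z = 0 has radius between 0 and 1; it misses every integer gridline on the z-axis.
Finally, matching integer coefficients to the picture gives p.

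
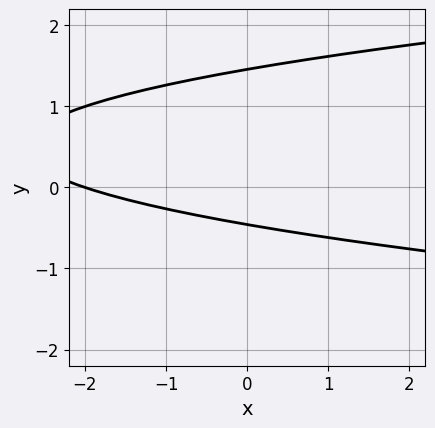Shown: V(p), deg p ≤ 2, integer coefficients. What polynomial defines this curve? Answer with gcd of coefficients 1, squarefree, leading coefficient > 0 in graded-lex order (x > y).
3*y^2 - x - 3*y - 2

First, the degree is 2 — the shape is more complex than any degree-1 curve.
Next, observable constraints: it crosses the x-axis at the gridline x = -2.
Finally, solving for integer coefficients yields p as stated.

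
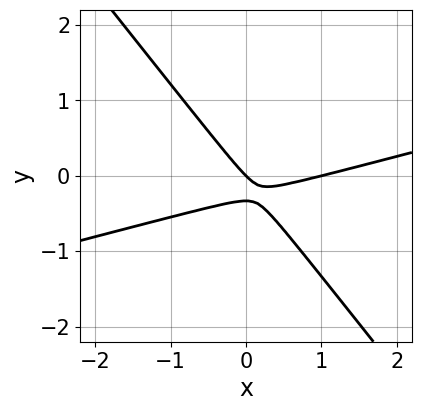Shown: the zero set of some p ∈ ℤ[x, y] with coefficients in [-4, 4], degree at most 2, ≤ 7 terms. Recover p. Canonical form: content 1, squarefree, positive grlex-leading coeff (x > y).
(a) deg p = 2. A generic line meets the curve in up to 2 points.
(b) Reading off the gridlines: the x-axis gridline crossings are at x ∈ {0, 1}; one y-axis crossing is at y = 0.
(c) Matching integer coefficients to the picture gives p.

x^2 - 3*x*y - 3*y^2 - x - y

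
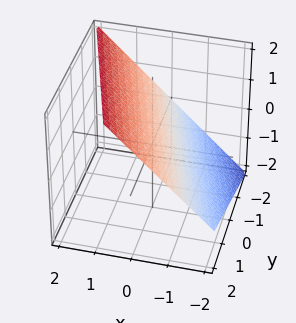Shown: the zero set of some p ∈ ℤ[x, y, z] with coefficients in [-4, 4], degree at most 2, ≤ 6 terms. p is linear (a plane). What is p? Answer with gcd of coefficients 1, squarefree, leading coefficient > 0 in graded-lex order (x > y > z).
3*x + y - 3*z + 2

First, degree: the surface is flat (a plane), so deg p = 1.
Then, observable constraints: one y-axis crossing is at y = -2.
Finally, together with the visible shape, these determine p as stated.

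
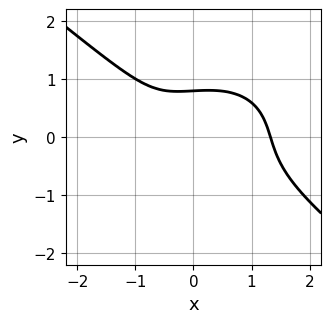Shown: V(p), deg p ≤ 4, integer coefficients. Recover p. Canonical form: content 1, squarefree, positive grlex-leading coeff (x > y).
x^3 + 2*y^3 + x*y - x - 1

deg p = 3.
Solving for integer coefficients yields p as stated.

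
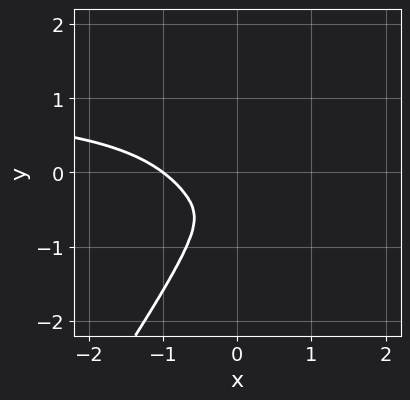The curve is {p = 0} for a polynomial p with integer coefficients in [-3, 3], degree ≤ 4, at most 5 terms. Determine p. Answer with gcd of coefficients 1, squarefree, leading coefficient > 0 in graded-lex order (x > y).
3*x^3*y - y^4 - 3*x^3 - x^2*y - 3*x^2

deg p = 4.
Observable constraints: it crosses the x-axis at the gridline x = -1.
These observations pin down the coefficients.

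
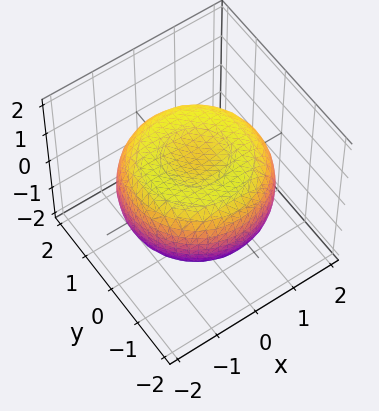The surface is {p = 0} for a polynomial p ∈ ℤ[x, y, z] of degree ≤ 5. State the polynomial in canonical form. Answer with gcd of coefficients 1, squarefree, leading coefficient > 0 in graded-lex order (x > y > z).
x^4 + 2*x^2*y^2 + y^4 - 2*x^2 - 2*y^2 + 3*z^2 - 2

1. Degree: a generic line meets the surface in up to 4 points, so deg p = 4.
2. Symmetry: the surface is invariant under rotation about z: p = q(x² + y², z).
3. Checking where it meets the axes: a circular section at z = 0 has radius between 1 and 2.
4. Putting this together gives p.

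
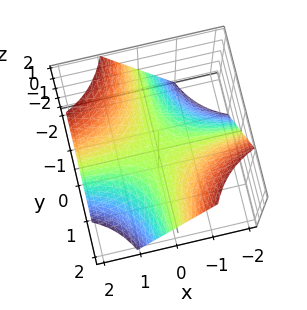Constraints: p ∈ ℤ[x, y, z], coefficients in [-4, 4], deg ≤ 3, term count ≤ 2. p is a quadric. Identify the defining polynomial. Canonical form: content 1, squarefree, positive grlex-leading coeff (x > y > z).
x*y + z

First, deg p = 2. A saddle surface; a quadric.
Next, from the axis intercepts and sections: the visible y-axis segment lies entirely on the surface; it meets the z-axis at z = 0 (among the integer gridlines); the visible x-axis segment lies entirely on the surface.
Finally, solving for integer coefficients yields p as stated.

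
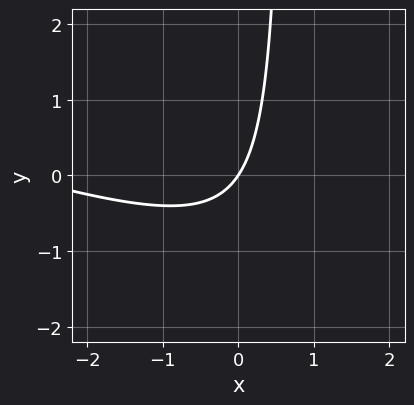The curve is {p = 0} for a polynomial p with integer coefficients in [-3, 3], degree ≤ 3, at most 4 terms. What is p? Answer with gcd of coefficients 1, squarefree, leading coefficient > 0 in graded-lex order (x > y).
(a) Degree: the shape is more complex than any degree-1 curve, so deg p = 2.
(b) From the axis intercepts and sections: it meets the x-axis at x = 0 (among the integer gridlines); one y-axis crossing is at y = 0.
(c) Fitting integer coefficients to these (and the overall shape) gives p.

x^2 + 3*x*y + 3*x - 2*y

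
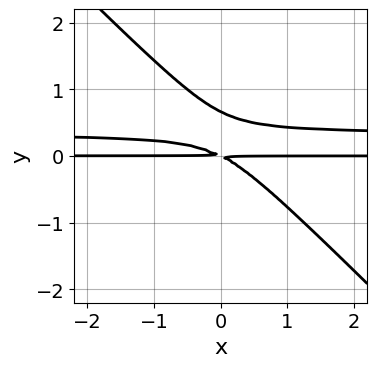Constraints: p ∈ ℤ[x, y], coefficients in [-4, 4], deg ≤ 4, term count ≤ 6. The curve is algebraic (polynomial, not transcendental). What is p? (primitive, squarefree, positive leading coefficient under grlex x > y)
1. deg p = 3. The shape is more complex than any degree-2 curve.
2. Checking where it meets the axes: the visible x-axis segment lies entirely on the curve.
3. Fitting integer coefficients to these (and the overall shape) gives p.

3*x*y^2 + 3*y^3 - x*y - 2*y^2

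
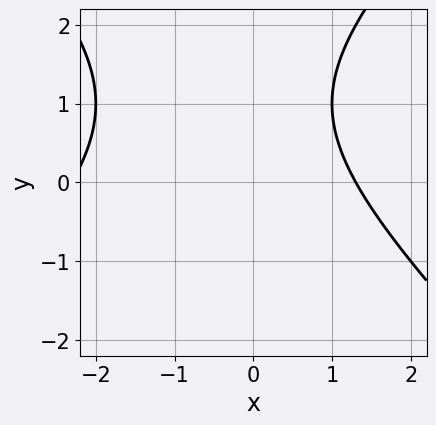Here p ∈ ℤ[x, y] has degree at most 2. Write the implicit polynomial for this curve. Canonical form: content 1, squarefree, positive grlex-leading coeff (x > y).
The degree is 2 — a generic line meets the curve in up to 2 points.
Checking where it meets the axes: it misses every integer gridline on the y-axis.
These observations pin down the coefficients.

x^2 - y^2 + x + 2*y - 3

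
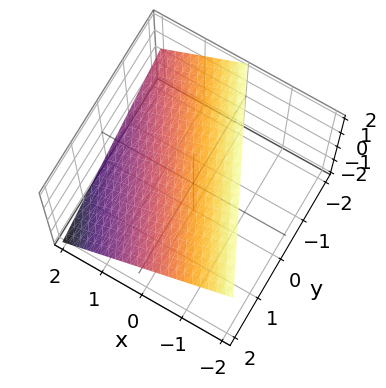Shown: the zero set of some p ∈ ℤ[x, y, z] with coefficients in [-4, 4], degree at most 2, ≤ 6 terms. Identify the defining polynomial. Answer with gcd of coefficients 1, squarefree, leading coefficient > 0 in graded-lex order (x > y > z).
2*x + y + 2*z - 2

(a) Degree: the surface is flat (a plane), so deg p = 1.
(b) Against the integer gridlines: it crosses the z-axis at the gridline z = 1; one y-axis crossing is at y = 2.
(c) Matching integer coefficients to the picture gives p. Check: (1, 0, 0) on the x-axis lies on the surface, and p(1, 0, 0) = 0. ✓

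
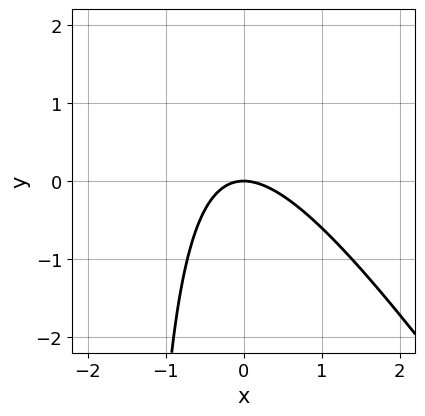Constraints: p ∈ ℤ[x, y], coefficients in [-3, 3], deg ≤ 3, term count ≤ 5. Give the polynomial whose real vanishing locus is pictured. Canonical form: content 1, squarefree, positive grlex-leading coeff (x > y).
3*x^2 + 2*x*y + 3*y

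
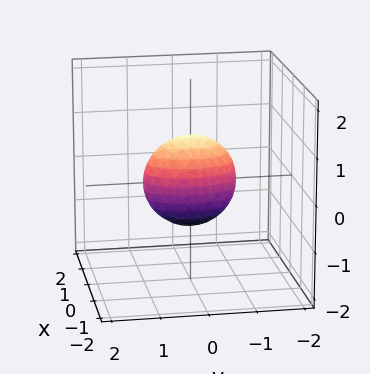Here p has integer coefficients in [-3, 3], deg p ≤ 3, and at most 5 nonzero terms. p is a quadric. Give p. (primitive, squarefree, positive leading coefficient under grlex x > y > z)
3*x^2 + y^2 + z^2 - 1

First, deg p = 2.
Then, symmetries: mirror symmetry x ↦ −x ⇒ only even powers of x; the z ↦ −z reflection is a symmetry, so z appears only in even powers; it's symmetric under y → −y, forcing even powers of y.
Next, checking where it meets the axes: among the integer gridlines, it crosses the y-axis at y ∈ {-1, 1}; among the integer gridlines, it crosses the z-axis at z ∈ {-1, 1}.
Finally, matching integer coefficients to the picture gives p.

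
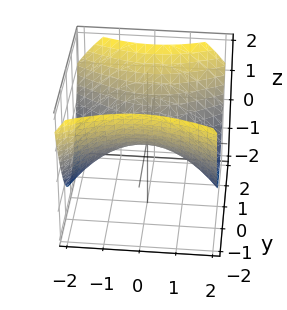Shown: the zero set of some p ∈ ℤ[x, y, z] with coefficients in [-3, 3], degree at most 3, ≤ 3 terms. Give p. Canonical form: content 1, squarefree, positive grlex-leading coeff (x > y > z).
x^2 - 2*y^2 + 3*z

(a) The degree is 2 — a saddle surface; a quadric.
(b) Symmetries: mirror symmetry x ↦ −x ⇒ only even powers of x; it's symmetric under y → −y, forcing even powers of y.
(c) Reading off the gridlines: it crosses the z-axis at the gridline z = 0; one x-axis crossing is at x = 0; one y-axis crossing is at y = 0.
(d) Assembling these constraints gives the stated polynomial.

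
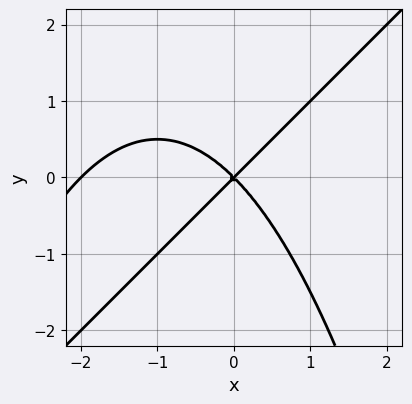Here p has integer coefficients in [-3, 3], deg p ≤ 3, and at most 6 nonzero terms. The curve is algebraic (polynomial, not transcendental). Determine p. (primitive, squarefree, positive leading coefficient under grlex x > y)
x^3 - x^2*y + 2*x^2 - 2*y^2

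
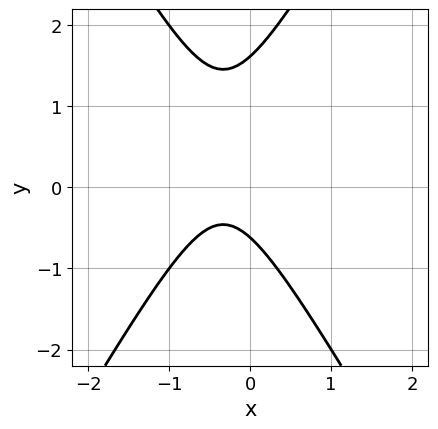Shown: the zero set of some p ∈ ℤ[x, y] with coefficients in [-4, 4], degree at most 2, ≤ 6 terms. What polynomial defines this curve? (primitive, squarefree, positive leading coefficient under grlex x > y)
1. Degree: no degree-1 curve has this shape, so deg p = 2.
2. Reading off the gridlines: it misses every integer gridline on the x-axis.
3. These observations pin down the coefficients.

3*x^2 - y^2 + 2*x + y + 1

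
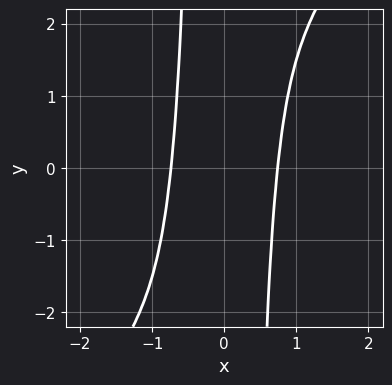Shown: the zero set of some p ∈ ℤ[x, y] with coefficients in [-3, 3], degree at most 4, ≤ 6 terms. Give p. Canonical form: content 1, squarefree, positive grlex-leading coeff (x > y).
3*x^4 - 2*x^3*y + 2*x^2 - 2

1. deg p = 4.
2. Checking where it meets the axes: no y-intercept at any integer in the box.
3. Solving for integer coefficients yields p as stated.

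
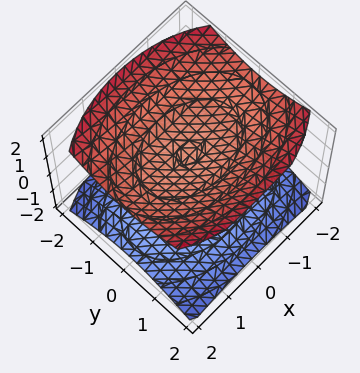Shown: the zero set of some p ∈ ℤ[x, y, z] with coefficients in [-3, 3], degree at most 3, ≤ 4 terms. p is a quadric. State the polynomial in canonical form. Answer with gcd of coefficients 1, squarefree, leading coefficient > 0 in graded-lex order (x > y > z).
x^2 + 2*y^2 - 3*z^2 + 3

The picture has 2 separate pieces.
Degree: two sheets facing apart; a quadric, so deg p = 2.
Symmetries: mirror symmetry x ↦ −x ⇒ only even powers of x; it's symmetric under z → −z, forcing even powers of z; the y ↦ −y reflection is a symmetry, so y appears only in even powers.
Observable constraints: the surface avoids every integer y-axis point in the box; the surface avoids every integer x-axis point in the box; the z-axis gridline crossings are at z ∈ {-1, 1}.
Assembling these constraints gives the stated polynomial.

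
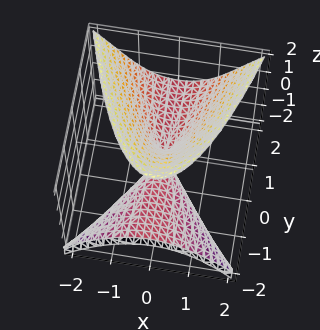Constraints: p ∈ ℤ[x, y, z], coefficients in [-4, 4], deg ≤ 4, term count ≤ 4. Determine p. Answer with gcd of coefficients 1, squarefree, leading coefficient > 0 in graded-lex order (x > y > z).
x^2*z - z^3 + 3*x^2 - 3*y*z

1. The picture has 2 separate pieces. Treating them together as one polynomial.
2. The degree is 3 — a generic line meets the surface in up to 3 points.
3. Observable constraints: it meets the z-axis at z = 0 (among the integer gridlines); every point of the y-axis in the box is on the surface; it crosses the x-axis at the gridline x = 0.
4. Fitting integer coefficients to these (and the overall shape) gives p.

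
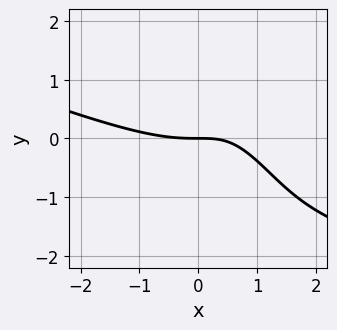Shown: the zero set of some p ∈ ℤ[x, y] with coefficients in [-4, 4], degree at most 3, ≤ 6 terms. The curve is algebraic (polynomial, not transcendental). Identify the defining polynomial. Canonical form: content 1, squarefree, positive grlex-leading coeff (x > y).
x^3 + 3*x^2*y + x*y^2 - 3*x*y + 3*y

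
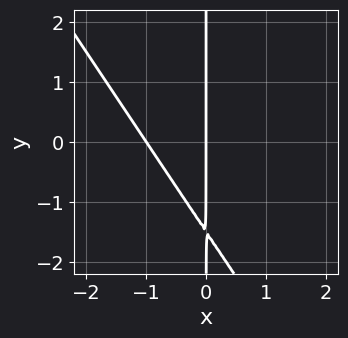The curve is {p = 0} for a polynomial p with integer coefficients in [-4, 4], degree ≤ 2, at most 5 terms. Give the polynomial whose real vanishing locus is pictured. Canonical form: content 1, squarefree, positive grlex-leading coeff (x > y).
3*x^2 + 2*x*y + 3*x

First, deg p = 2. A generic line meets the curve in up to 2 points.
Next, from the visible intercepts: the x-axis gridline crossings are at x ∈ {-1, 0}; the visible y-axis segment lies entirely on the curve.
Finally, matching integer coefficients to the picture gives p.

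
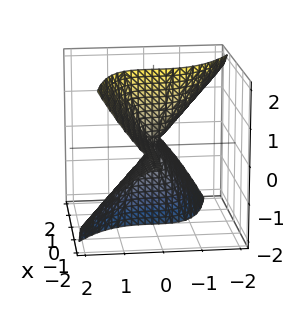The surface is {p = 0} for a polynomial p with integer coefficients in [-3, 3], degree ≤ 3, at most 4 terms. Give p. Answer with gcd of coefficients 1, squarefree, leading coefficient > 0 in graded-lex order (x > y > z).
Degree: the shape is more complex than any degree-2 surface, so deg p = 3.
Checking where it meets the axes: the visible z-axis segment lies entirely on the surface; every point of the x-axis in the box is on the surface.
Solving for integer coefficients yields p as stated.

2*x*y*z - 3*x*z^2 - 3*y^3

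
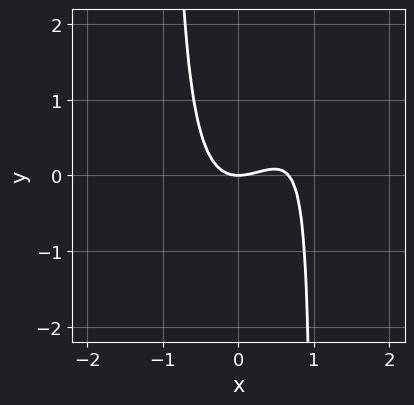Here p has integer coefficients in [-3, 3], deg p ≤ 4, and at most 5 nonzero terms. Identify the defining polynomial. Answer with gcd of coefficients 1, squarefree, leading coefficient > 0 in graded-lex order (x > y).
3*x^3 - 2*x^2*y - 2*x^2 + 2*y

1. The degree is 3 — no degree-2 curve has this shape.
2. Checking where it meets the axes: one y-axis crossing is at y = 0; it meets the x-axis at x = 0 (among the integer gridlines).
3. Solving for integer coefficients yields p as stated.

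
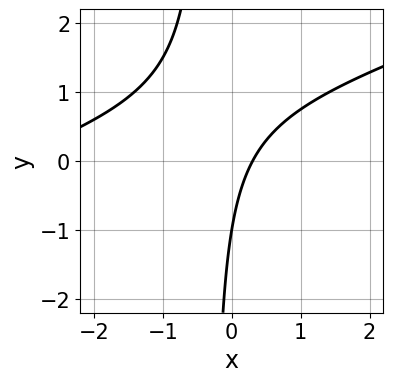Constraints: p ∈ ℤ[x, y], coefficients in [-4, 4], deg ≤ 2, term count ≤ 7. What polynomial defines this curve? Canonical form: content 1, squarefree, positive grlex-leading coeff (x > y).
The degree is 2 — the shape is more complex than any degree-1 curve.
Reading off the gridlines: it crosses the y-axis at the gridline y = -1.
Solving for integer coefficients yields p as stated.

x^2 - 3*x*y + 3*x - y - 1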